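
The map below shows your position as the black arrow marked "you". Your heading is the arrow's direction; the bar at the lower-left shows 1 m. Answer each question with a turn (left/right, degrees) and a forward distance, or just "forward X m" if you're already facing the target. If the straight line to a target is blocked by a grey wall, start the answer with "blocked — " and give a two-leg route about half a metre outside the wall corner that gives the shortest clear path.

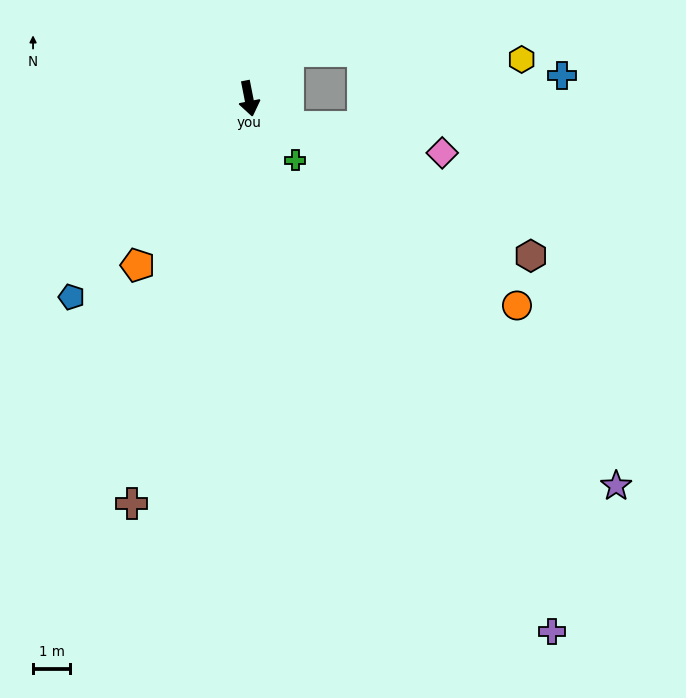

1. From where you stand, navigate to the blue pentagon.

turn right 53°, forward 7.2 m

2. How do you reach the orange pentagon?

turn right 45°, forward 5.4 m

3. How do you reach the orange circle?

turn left 41°, forward 9.1 m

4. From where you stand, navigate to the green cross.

turn left 26°, forward 2.1 m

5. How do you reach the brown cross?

turn right 27°, forward 11.4 m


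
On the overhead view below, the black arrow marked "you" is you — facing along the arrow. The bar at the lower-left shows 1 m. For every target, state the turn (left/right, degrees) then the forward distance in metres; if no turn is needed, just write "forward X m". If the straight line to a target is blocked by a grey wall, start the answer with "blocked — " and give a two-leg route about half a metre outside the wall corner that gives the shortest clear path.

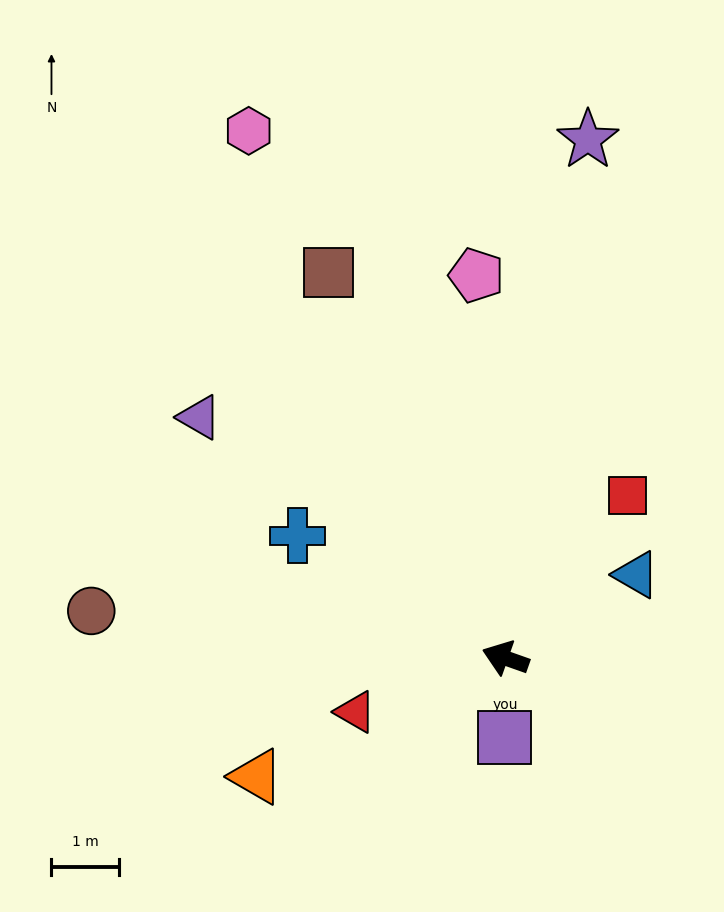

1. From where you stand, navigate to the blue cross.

turn right 11°, forward 3.6 m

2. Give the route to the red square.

turn right 107°, forward 3.0 m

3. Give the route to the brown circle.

turn left 13°, forward 6.2 m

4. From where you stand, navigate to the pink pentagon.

turn right 66°, forward 5.7 m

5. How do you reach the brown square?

turn right 46°, forward 6.3 m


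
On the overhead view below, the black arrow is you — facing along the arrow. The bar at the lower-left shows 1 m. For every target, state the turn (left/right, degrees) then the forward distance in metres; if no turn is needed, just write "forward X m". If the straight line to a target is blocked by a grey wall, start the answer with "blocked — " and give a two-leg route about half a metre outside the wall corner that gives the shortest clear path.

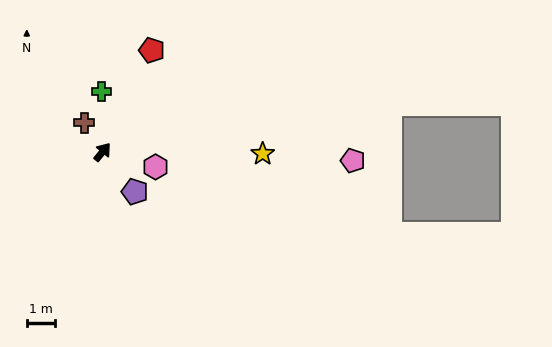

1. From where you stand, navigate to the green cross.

turn left 40°, forward 2.1 m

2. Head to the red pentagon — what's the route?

turn left 13°, forward 4.0 m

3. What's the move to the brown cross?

turn left 71°, forward 1.2 m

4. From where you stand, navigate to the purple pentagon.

turn right 102°, forward 1.8 m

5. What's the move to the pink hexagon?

turn right 67°, forward 2.0 m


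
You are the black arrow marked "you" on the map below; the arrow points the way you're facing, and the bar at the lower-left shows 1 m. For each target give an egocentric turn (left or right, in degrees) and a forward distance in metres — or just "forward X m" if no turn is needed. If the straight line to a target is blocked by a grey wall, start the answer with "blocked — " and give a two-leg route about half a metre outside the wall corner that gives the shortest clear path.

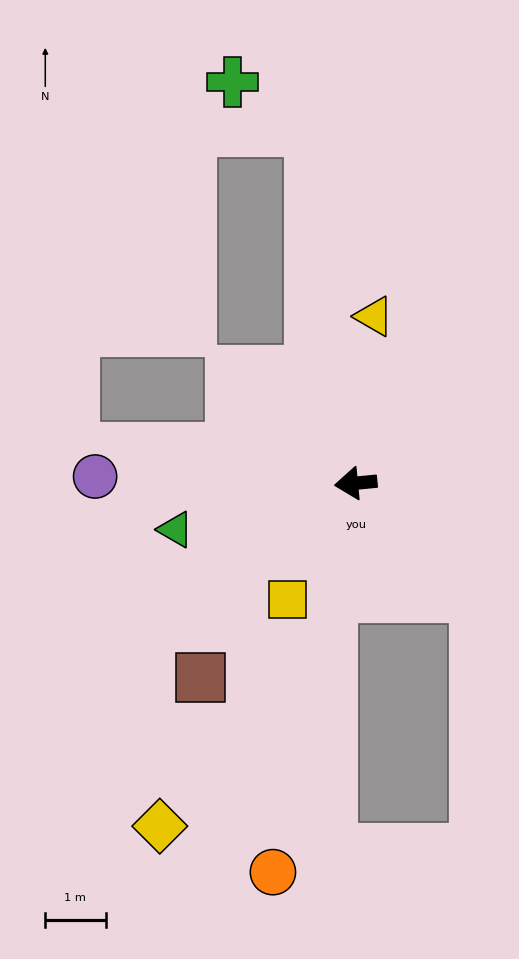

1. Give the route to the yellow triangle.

turn right 102°, forward 2.8 m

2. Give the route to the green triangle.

turn left 9°, forward 3.1 m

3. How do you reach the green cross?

blocked — turn right 88°, forward 5.9 m, then turn left 50°, forward 1.5 m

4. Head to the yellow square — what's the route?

turn left 54°, forward 2.2 m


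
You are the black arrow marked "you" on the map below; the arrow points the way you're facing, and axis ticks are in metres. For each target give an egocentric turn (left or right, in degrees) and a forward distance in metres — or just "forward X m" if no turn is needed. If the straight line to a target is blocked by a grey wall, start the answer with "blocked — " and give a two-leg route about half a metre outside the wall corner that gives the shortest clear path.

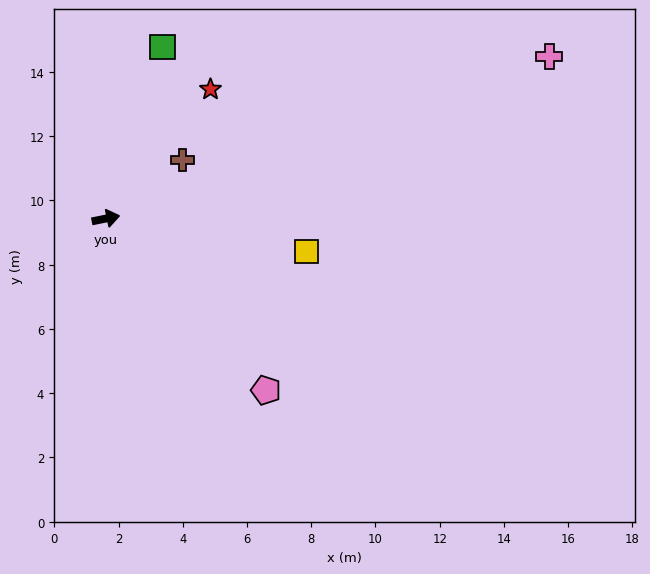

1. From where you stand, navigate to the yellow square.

turn right 21°, forward 6.3 m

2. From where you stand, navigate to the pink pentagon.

turn right 58°, forward 7.3 m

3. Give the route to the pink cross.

turn left 9°, forward 14.7 m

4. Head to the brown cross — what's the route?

turn left 26°, forward 3.0 m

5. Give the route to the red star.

turn left 40°, forward 5.2 m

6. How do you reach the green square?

turn left 60°, forward 5.6 m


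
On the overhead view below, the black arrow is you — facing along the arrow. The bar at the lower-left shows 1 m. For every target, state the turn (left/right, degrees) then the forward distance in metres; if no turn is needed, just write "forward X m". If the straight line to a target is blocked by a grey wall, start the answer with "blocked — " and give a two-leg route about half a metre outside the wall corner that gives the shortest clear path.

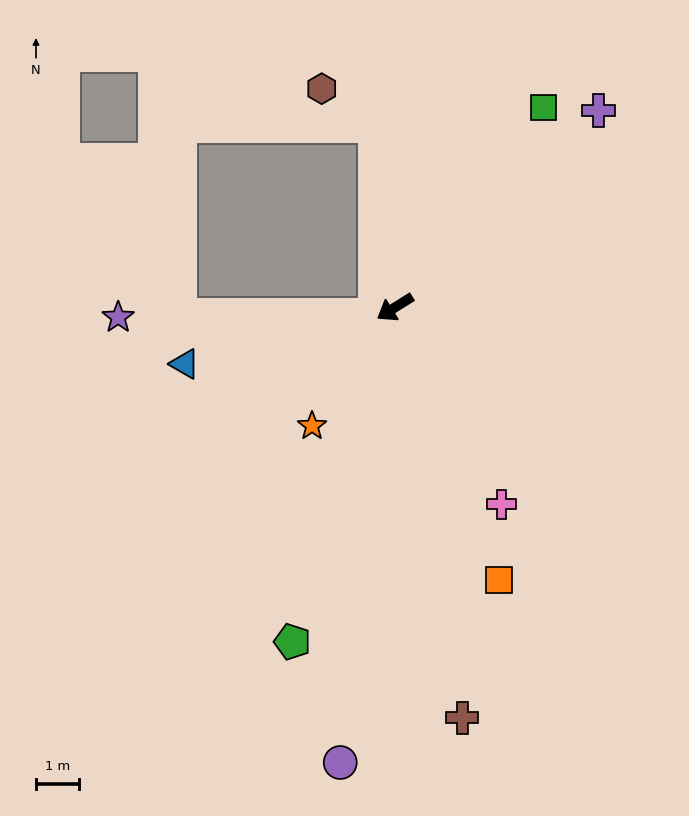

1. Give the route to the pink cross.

turn left 86°, forward 5.2 m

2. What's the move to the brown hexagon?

blocked — turn right 116°, forward 4.3 m, then turn left 50°, forward 1.5 m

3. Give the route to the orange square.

turn left 79°, forward 6.8 m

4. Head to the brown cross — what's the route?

turn left 67°, forward 9.7 m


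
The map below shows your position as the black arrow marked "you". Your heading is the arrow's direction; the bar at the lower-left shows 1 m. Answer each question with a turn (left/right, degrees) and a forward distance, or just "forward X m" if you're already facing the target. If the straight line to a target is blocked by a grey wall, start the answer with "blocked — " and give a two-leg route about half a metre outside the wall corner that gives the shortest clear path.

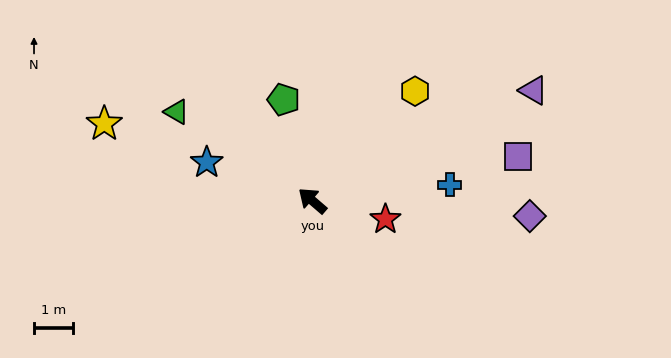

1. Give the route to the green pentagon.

turn right 33°, forward 2.7 m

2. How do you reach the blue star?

turn left 21°, forward 2.9 m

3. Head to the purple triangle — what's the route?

turn right 113°, forward 6.3 m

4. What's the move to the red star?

turn right 154°, forward 1.9 m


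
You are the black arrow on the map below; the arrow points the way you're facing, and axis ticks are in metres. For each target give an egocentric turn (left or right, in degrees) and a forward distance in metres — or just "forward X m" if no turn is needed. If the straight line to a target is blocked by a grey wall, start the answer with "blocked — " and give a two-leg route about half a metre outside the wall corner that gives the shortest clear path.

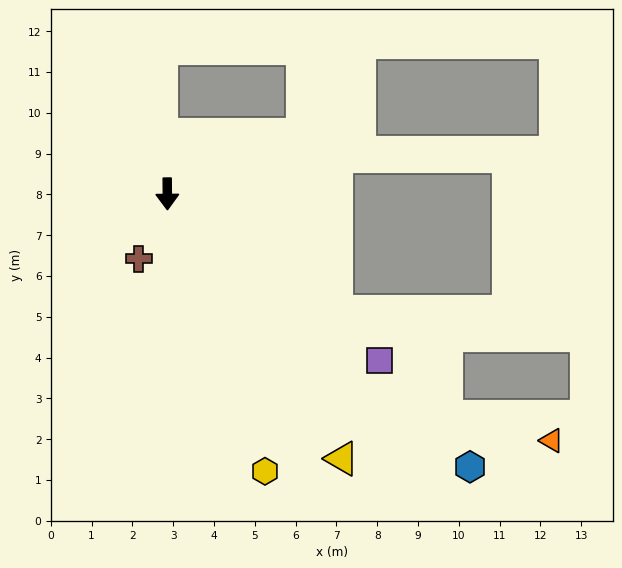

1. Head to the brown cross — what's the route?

turn right 24°, forward 1.7 m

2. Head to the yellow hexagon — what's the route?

turn left 19°, forward 7.2 m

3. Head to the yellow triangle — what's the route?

turn left 33°, forward 7.8 m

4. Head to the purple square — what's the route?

turn left 51°, forward 6.6 m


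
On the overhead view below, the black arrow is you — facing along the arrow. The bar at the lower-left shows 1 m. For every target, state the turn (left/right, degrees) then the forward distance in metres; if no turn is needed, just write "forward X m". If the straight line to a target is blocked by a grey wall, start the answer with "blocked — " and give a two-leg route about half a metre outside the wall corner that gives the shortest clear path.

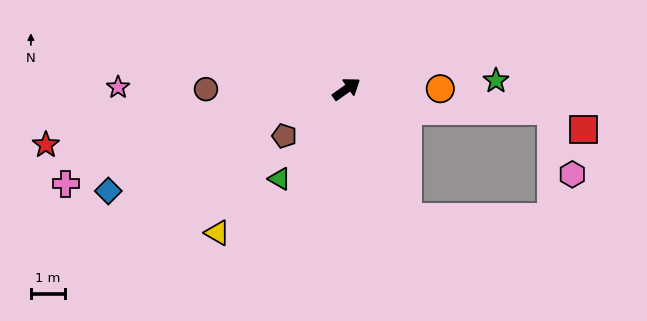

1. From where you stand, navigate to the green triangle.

turn right 162°, forward 3.3 m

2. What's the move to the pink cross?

turn left 163°, forward 8.7 m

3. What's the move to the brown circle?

turn left 145°, forward 4.1 m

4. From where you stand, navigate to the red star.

turn left 155°, forward 9.0 m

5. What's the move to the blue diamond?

turn left 168°, forward 7.6 m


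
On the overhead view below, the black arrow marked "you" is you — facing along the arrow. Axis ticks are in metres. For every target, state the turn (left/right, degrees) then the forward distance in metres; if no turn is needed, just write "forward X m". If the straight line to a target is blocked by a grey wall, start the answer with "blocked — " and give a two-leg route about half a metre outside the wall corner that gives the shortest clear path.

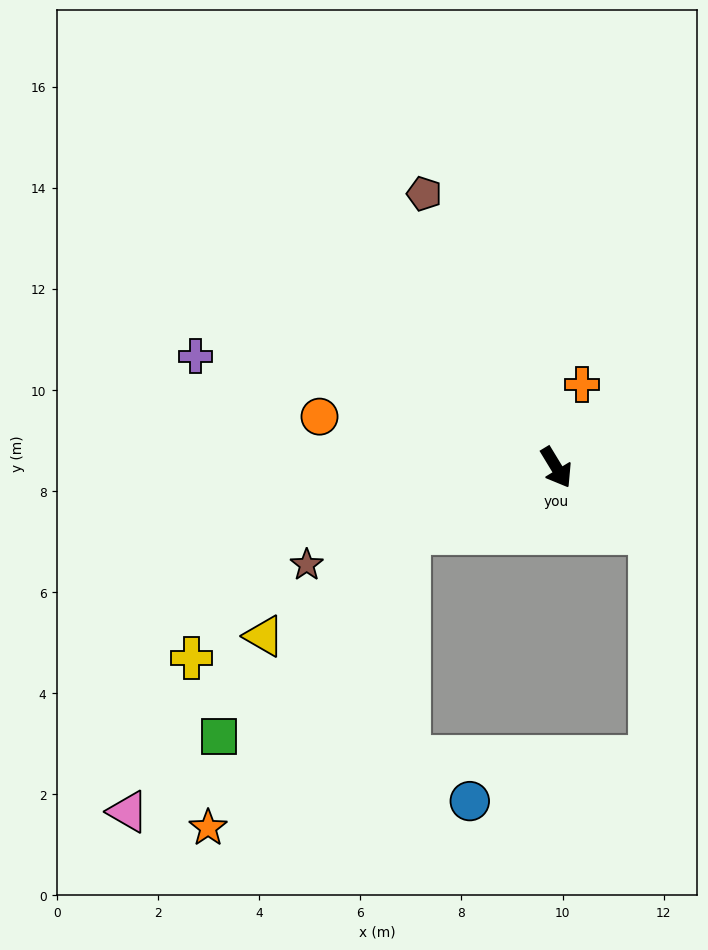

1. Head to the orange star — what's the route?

blocked — turn right 97°, forward 3.2 m, then turn left 31°, forward 7.1 m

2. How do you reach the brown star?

turn right 100°, forward 5.3 m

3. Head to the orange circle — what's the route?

turn right 133°, forward 4.8 m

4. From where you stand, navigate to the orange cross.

turn left 132°, forward 1.7 m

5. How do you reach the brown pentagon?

turn left 175°, forward 6.0 m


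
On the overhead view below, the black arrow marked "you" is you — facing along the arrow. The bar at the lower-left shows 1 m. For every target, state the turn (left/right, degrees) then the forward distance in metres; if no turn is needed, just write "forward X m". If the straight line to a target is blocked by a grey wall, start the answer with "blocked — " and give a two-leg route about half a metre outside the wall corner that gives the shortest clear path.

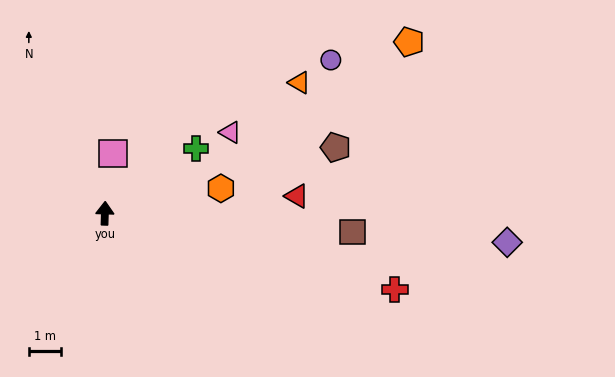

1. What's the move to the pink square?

turn right 6°, forward 1.8 m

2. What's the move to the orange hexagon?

turn right 76°, forward 3.6 m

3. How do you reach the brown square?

turn right 93°, forward 7.6 m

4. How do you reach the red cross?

turn right 103°, forward 9.2 m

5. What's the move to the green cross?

turn right 53°, forward 3.4 m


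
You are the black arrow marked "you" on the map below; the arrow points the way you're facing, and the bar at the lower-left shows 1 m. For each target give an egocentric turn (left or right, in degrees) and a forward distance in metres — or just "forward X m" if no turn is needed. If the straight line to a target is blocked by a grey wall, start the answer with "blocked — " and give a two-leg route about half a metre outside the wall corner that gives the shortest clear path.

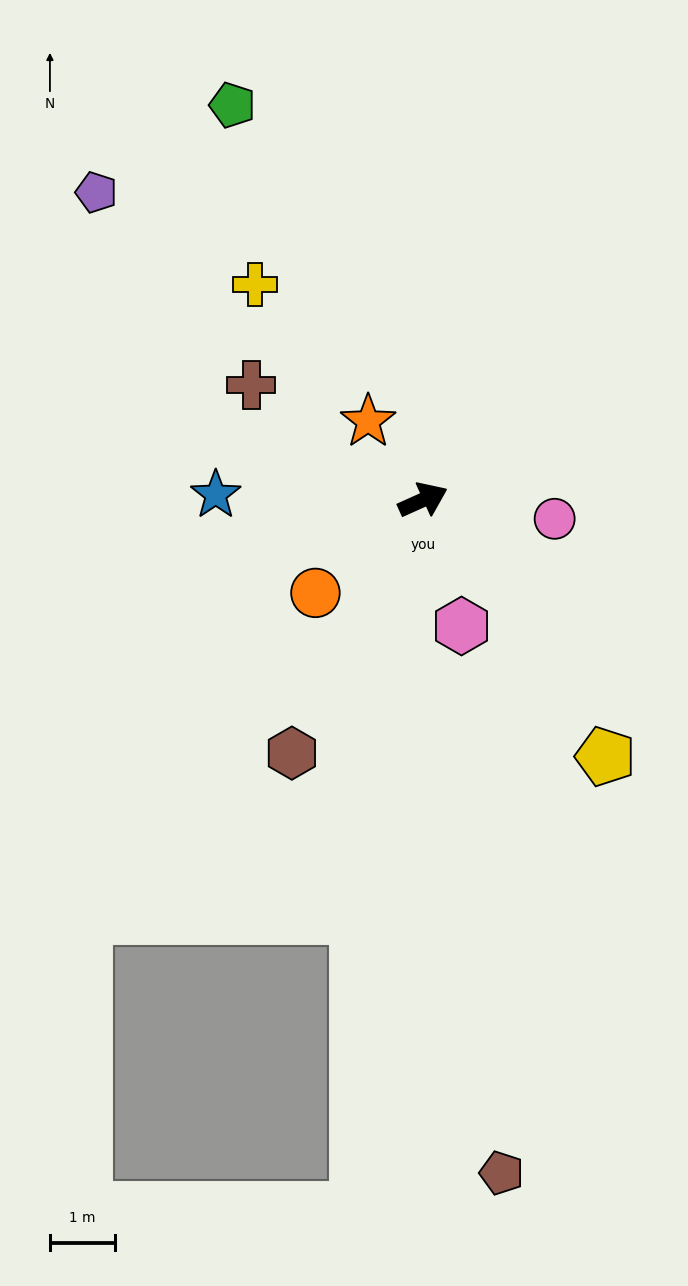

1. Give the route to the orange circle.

turn right 163°, forward 2.2 m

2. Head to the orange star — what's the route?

turn left 101°, forward 1.5 m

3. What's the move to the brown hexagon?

turn right 142°, forward 4.4 m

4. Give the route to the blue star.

turn left 154°, forward 3.2 m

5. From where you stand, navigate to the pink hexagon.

turn right 97°, forward 2.0 m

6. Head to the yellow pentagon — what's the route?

turn right 79°, forward 4.8 m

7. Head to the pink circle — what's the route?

turn right 32°, forward 2.0 m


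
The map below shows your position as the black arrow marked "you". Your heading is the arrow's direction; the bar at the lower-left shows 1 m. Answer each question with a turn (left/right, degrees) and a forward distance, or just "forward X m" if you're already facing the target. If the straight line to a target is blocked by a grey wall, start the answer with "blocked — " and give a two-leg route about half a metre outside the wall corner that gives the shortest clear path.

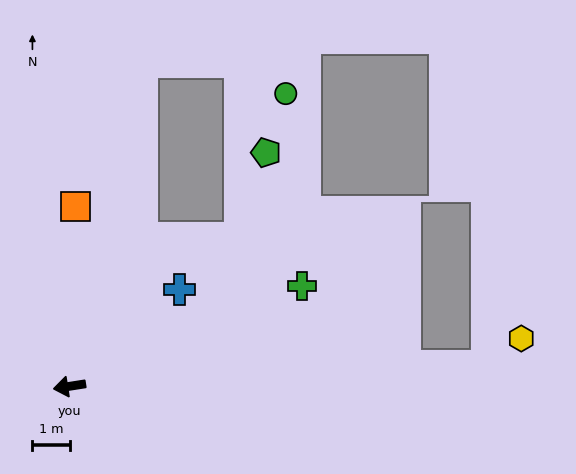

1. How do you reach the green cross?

turn right 166°, forward 6.8 m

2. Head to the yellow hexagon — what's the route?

blocked — turn left 174°, forward 11.3 m, then turn left 35°, forward 1.2 m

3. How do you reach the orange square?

turn right 101°, forward 4.9 m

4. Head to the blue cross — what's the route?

turn right 147°, forward 3.9 m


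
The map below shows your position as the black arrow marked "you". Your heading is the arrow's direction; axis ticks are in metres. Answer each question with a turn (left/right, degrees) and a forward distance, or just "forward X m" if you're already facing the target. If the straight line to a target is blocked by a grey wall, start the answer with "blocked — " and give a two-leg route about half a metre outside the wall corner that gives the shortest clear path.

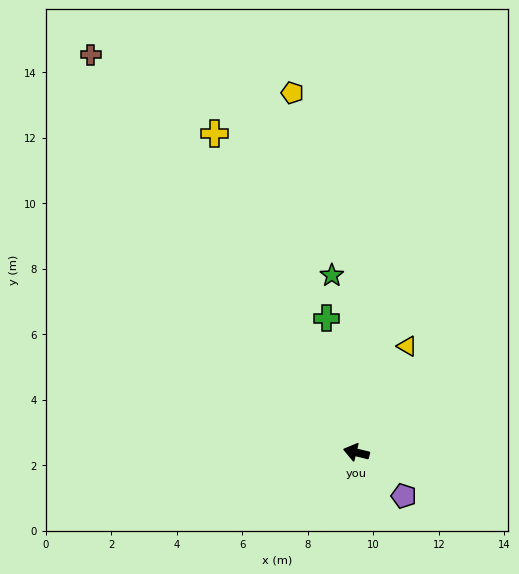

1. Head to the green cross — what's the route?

turn right 64°, forward 4.2 m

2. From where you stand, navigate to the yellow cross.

turn right 52°, forward 10.7 m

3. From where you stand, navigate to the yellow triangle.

turn right 102°, forward 3.6 m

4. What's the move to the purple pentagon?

turn left 151°, forward 2.0 m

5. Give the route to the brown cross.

turn right 42°, forward 14.6 m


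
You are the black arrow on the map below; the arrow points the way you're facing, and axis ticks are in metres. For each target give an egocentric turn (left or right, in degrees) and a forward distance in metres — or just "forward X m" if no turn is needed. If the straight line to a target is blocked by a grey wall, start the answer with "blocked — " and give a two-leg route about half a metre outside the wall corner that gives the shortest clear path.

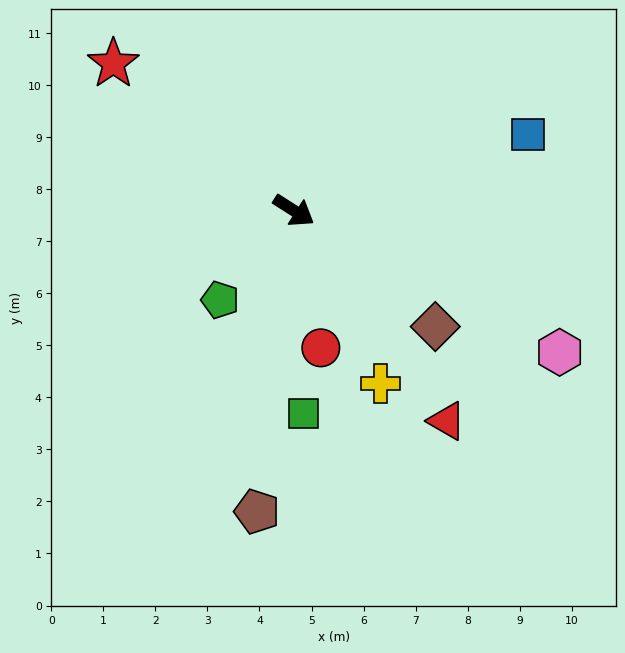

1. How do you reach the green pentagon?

turn right 97°, forward 2.2 m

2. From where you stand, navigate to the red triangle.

turn right 21°, forward 5.0 m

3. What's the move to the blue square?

turn left 51°, forward 4.7 m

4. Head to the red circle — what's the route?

turn right 46°, forward 2.7 m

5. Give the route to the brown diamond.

turn right 7°, forward 3.5 m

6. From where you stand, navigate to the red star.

turn left 173°, forward 4.5 m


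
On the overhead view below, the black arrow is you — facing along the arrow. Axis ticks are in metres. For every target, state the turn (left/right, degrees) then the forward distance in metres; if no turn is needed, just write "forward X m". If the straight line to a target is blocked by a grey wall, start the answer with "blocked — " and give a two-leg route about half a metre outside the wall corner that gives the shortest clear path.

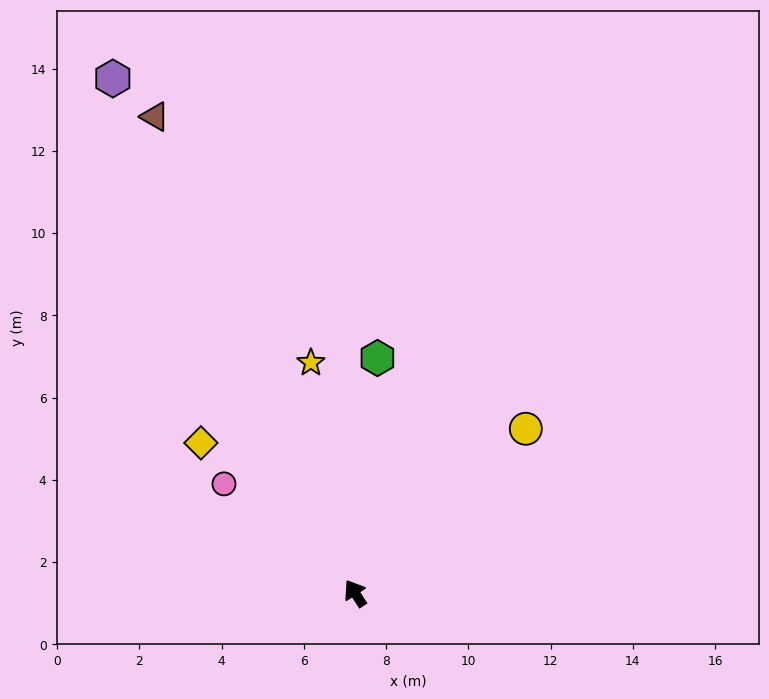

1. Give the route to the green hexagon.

turn right 38°, forward 5.7 m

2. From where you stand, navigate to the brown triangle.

turn right 10°, forward 12.6 m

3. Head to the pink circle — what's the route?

turn left 17°, forward 4.2 m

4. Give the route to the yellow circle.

turn right 79°, forward 5.8 m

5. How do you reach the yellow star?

turn right 22°, forward 5.7 m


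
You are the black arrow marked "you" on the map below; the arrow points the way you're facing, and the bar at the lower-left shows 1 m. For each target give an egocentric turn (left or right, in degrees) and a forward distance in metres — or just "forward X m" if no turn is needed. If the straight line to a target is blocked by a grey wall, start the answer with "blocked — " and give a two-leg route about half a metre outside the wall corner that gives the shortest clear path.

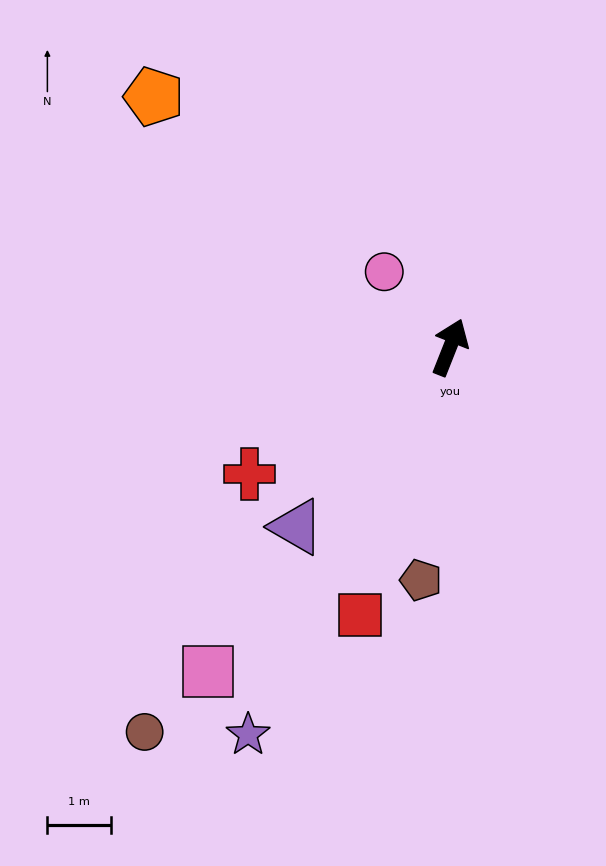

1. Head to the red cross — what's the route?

turn left 144°, forward 3.7 m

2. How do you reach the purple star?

turn left 174°, forward 6.9 m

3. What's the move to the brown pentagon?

turn right 165°, forward 3.7 m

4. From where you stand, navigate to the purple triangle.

turn left 161°, forward 3.7 m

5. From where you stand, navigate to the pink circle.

turn left 63°, forward 1.6 m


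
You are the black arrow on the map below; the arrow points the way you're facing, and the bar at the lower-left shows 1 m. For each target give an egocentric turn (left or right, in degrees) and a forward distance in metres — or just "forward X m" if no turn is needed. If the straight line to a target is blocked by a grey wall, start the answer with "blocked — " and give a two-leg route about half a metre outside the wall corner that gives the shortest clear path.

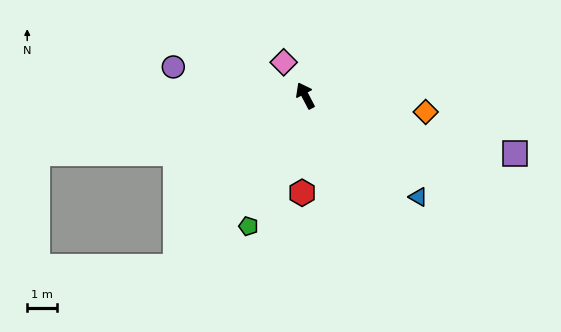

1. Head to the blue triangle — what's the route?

turn right 160°, forward 5.0 m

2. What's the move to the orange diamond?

turn right 125°, forward 4.0 m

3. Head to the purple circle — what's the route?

turn left 50°, forward 4.5 m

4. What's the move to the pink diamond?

turn left 5°, forward 1.3 m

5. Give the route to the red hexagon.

turn left 150°, forward 3.2 m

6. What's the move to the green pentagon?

turn left 129°, forward 4.7 m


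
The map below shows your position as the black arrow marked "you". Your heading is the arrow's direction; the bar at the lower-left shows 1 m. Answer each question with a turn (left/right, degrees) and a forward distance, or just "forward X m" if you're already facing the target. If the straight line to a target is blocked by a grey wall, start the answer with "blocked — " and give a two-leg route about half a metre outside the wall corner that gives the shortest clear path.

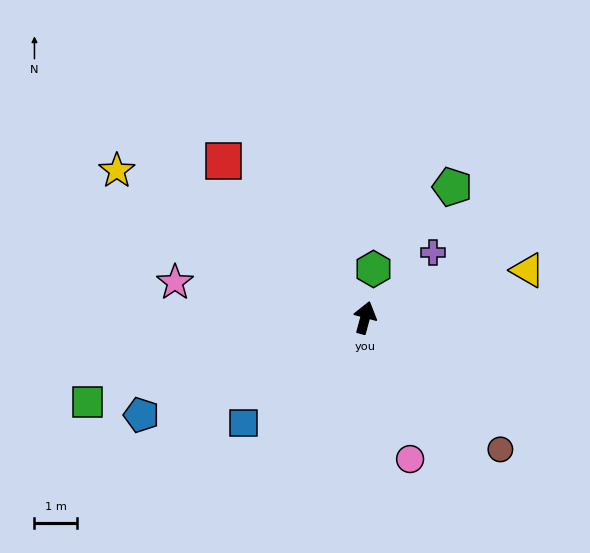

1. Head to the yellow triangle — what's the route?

turn right 59°, forward 4.0 m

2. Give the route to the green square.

turn left 122°, forward 6.9 m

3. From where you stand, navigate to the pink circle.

turn right 147°, forward 3.5 m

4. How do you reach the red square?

turn left 57°, forward 5.0 m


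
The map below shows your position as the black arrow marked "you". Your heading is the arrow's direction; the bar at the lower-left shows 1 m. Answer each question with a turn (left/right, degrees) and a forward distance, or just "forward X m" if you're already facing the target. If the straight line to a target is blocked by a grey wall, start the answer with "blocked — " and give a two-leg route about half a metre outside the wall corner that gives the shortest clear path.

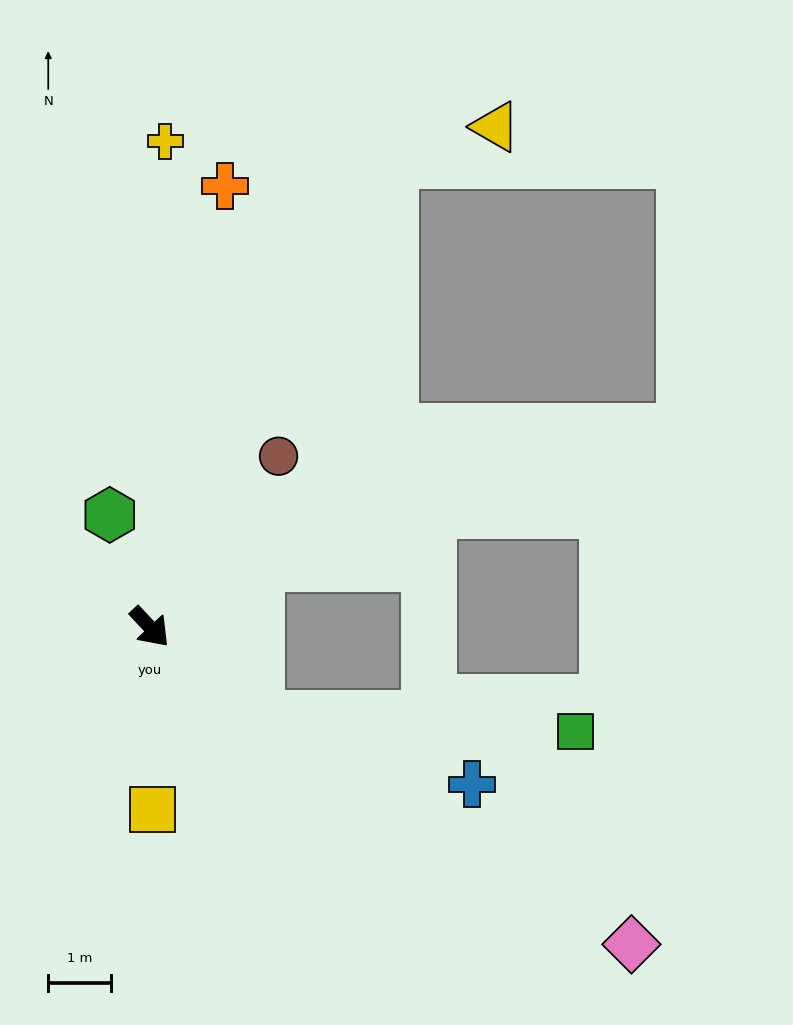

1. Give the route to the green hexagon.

turn left 157°, forward 1.9 m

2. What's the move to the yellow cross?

turn left 135°, forward 7.7 m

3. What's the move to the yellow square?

turn right 42°, forward 2.9 m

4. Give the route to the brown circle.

turn left 100°, forward 3.4 m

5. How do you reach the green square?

blocked — turn left 7°, forward 2.2 m, then turn left 37°, forward 5.1 m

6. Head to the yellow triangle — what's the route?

blocked — turn left 110°, forward 8.3 m, then turn right 44°, forward 1.7 m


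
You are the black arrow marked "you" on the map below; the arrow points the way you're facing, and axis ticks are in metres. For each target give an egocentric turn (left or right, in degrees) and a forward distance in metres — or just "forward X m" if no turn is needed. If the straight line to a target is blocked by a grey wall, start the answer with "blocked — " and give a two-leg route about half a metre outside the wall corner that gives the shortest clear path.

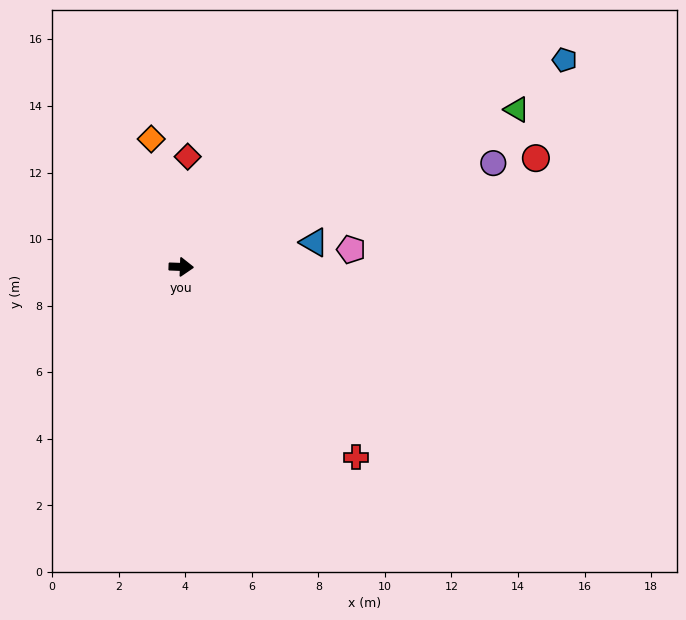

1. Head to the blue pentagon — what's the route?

turn left 30°, forward 13.1 m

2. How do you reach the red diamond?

turn left 89°, forward 3.3 m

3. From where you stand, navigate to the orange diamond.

turn left 105°, forward 3.9 m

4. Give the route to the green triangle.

turn left 27°, forward 11.1 m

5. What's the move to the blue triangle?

turn left 13°, forward 4.1 m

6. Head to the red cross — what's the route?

turn right 45°, forward 7.8 m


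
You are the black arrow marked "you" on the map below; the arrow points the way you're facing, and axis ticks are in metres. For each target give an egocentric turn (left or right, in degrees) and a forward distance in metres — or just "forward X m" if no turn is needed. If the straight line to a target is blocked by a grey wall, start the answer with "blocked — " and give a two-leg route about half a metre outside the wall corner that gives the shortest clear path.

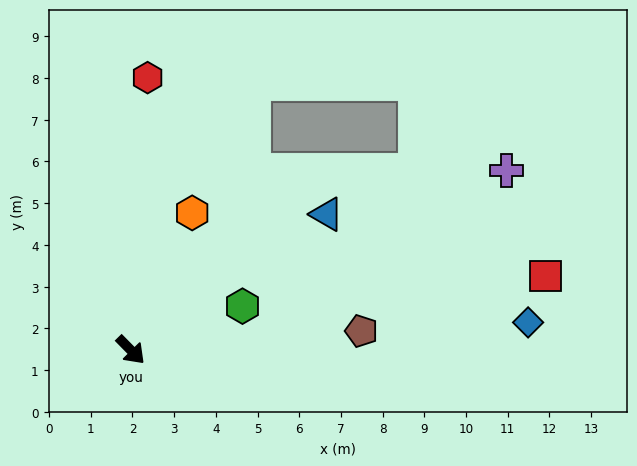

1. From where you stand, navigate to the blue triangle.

turn left 80°, forward 5.7 m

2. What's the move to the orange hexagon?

turn left 111°, forward 3.6 m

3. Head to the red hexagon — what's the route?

turn left 132°, forward 6.5 m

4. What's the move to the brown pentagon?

turn left 50°, forward 5.6 m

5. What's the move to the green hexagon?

turn left 67°, forward 2.9 m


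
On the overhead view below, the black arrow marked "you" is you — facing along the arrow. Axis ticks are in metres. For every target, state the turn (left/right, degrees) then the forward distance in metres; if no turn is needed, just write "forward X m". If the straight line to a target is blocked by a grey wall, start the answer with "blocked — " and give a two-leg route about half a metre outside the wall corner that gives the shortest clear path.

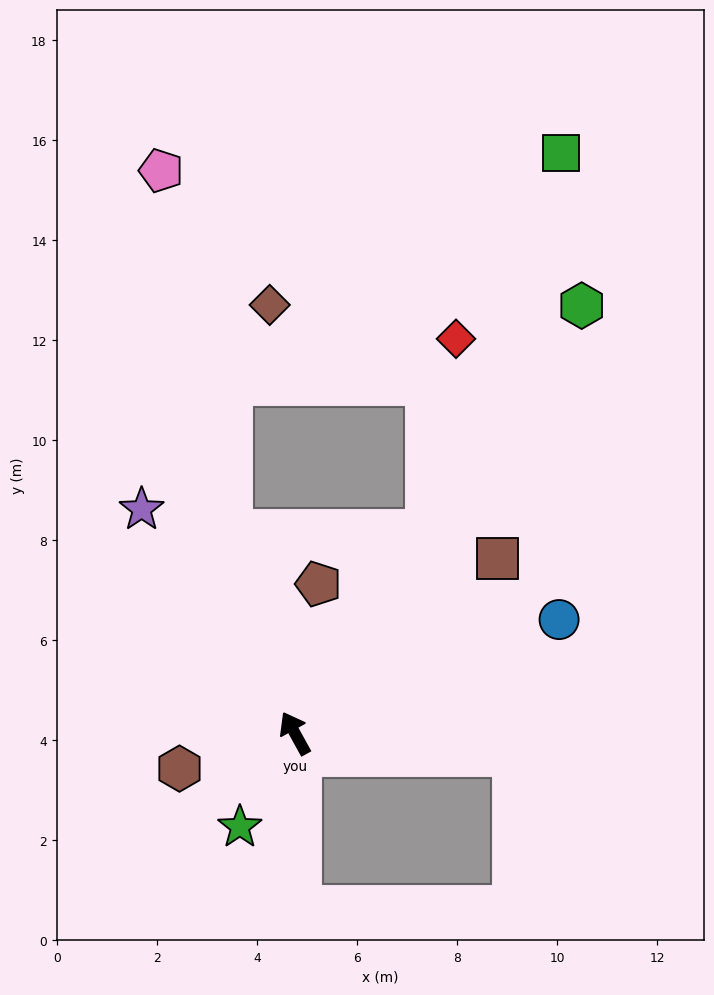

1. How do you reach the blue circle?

turn right 96°, forward 5.8 m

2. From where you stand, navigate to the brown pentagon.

turn right 38°, forward 3.0 m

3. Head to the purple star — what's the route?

turn left 6°, forward 5.4 m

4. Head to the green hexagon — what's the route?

turn right 63°, forward 10.3 m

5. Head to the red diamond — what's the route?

blocked — turn right 62°, forward 4.8 m, then turn left 24°, forward 3.9 m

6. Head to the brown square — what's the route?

turn right 78°, forward 5.3 m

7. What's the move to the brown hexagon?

turn left 78°, forward 2.4 m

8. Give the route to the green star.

turn left 121°, forward 2.2 m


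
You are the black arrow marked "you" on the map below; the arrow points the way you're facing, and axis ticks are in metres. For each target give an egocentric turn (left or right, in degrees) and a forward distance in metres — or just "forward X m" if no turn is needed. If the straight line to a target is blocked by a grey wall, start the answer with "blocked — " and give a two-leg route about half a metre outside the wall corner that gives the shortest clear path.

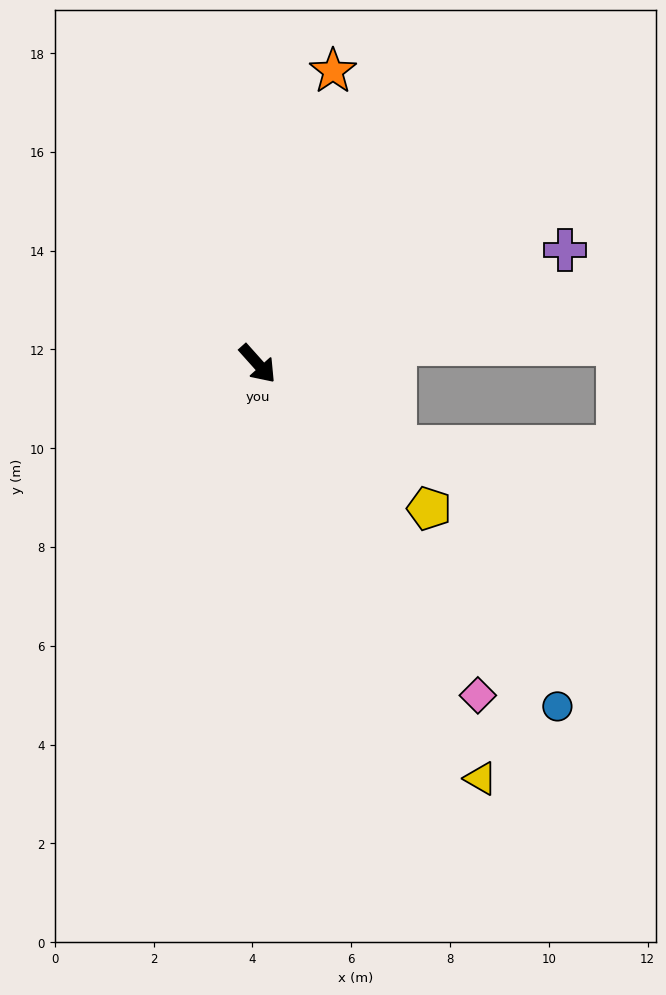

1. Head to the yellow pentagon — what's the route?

turn left 8°, forward 4.5 m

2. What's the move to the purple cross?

turn left 68°, forward 6.6 m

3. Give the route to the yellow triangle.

turn right 14°, forward 9.5 m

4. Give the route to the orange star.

turn left 124°, forward 6.1 m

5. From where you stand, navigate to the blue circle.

forward 9.2 m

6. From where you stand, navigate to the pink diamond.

turn right 8°, forward 8.1 m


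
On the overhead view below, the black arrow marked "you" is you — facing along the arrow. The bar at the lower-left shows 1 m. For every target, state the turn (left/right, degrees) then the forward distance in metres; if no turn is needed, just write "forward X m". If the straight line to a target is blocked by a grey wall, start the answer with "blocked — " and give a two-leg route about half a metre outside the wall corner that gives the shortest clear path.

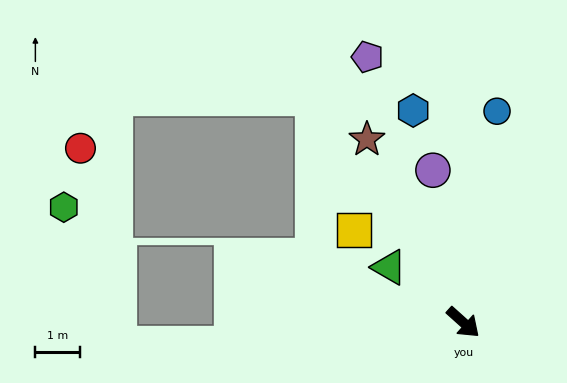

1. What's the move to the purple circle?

turn left 143°, forward 3.5 m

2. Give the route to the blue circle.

turn left 123°, forward 4.8 m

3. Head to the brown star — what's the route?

turn left 160°, forward 4.7 m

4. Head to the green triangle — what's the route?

turn right 175°, forward 2.1 m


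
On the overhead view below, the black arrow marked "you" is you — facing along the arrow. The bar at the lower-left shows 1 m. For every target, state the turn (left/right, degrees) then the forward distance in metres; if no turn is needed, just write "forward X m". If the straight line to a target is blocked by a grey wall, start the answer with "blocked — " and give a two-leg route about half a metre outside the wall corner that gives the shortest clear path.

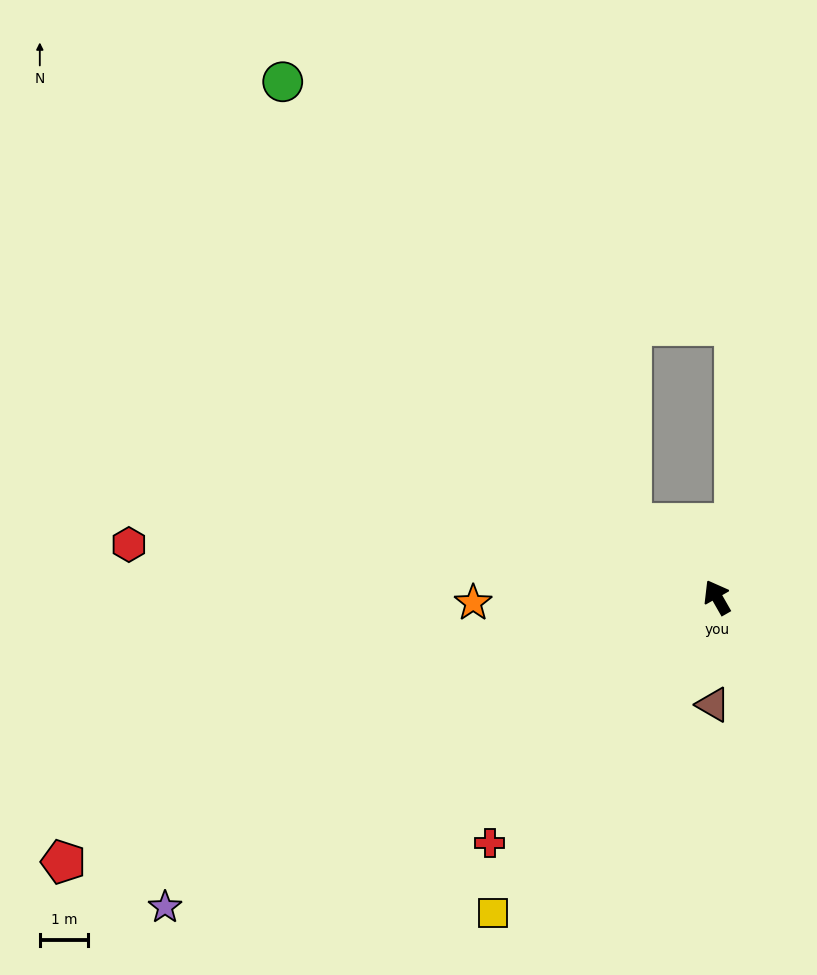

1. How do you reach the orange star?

turn left 62°, forward 5.1 m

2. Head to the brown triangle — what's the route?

turn left 148°, forward 2.2 m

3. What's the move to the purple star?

turn left 90°, forward 13.2 m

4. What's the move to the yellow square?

turn left 115°, forward 8.1 m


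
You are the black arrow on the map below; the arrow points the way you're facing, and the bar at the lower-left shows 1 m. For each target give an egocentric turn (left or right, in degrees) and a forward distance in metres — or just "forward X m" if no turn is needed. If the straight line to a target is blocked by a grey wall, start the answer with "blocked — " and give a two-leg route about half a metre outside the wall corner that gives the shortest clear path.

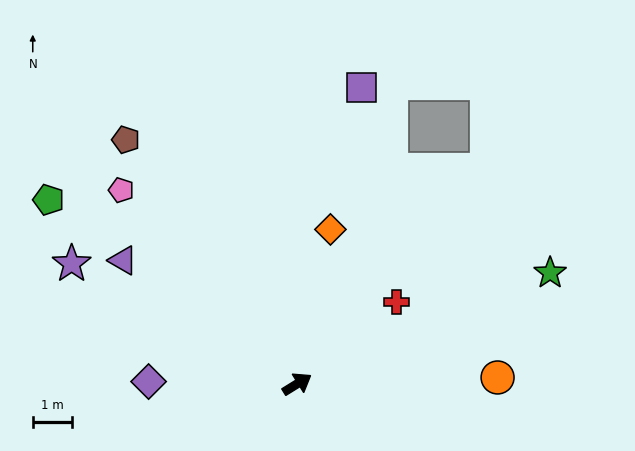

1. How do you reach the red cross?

turn left 8°, forward 3.3 m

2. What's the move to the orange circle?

turn right 30°, forward 5.1 m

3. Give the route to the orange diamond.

turn left 46°, forward 4.1 m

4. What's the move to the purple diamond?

turn left 147°, forward 3.8 m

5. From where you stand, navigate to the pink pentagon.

turn left 100°, forward 6.7 m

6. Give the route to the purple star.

turn left 120°, forward 6.6 m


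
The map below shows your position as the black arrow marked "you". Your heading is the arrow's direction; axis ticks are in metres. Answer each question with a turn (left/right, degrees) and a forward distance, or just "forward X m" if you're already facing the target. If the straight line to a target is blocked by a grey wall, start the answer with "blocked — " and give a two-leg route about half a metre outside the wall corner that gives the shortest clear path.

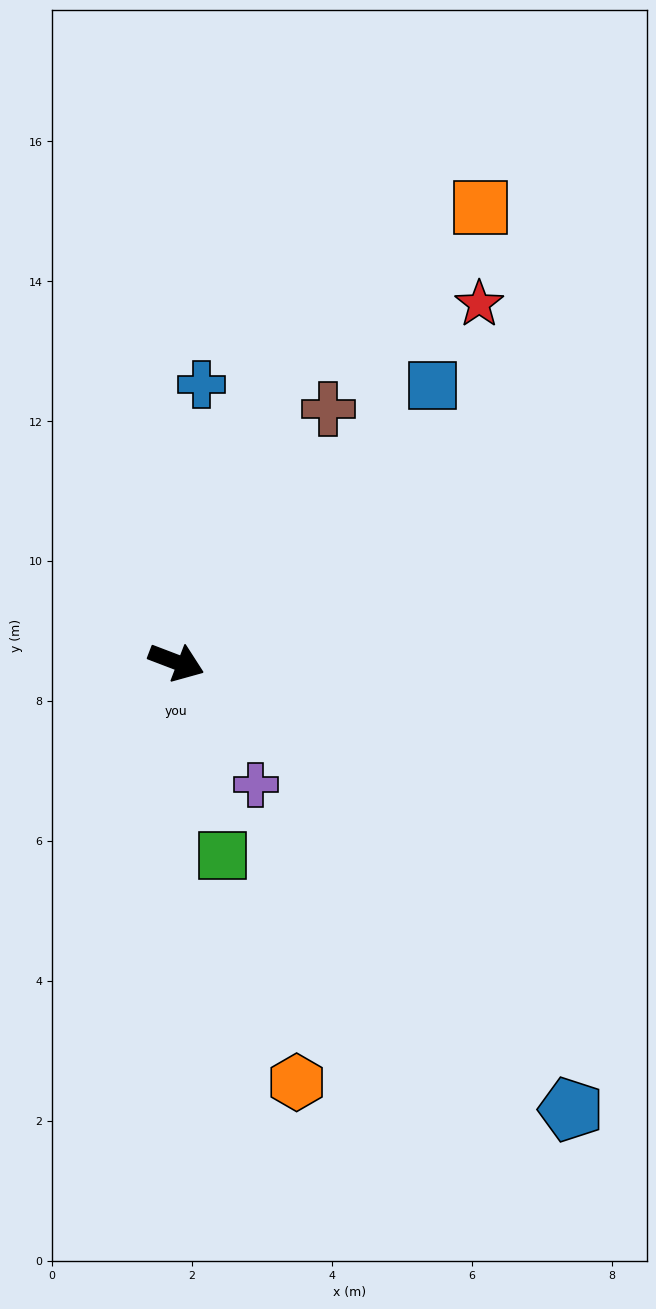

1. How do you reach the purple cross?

turn right 36°, forward 2.1 m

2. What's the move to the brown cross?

turn left 80°, forward 4.2 m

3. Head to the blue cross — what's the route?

turn left 106°, forward 4.0 m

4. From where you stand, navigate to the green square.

turn right 56°, forward 2.8 m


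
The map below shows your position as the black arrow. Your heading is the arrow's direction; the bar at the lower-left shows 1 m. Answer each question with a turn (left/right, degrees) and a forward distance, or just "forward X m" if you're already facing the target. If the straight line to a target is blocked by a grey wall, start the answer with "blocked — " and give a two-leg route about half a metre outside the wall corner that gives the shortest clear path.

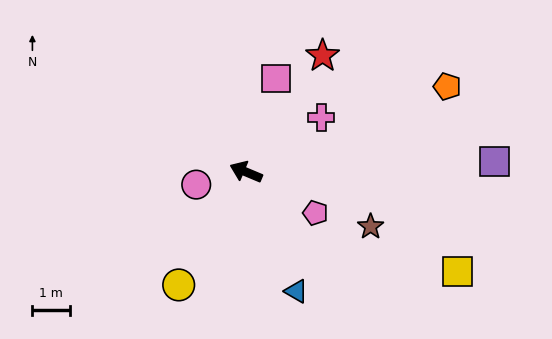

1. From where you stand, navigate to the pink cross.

turn right 121°, forward 2.5 m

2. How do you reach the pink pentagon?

turn left 172°, forward 2.1 m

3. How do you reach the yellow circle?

turn left 82°, forward 3.5 m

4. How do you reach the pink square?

turn right 85°, forward 2.6 m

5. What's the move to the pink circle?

turn left 37°, forward 1.4 m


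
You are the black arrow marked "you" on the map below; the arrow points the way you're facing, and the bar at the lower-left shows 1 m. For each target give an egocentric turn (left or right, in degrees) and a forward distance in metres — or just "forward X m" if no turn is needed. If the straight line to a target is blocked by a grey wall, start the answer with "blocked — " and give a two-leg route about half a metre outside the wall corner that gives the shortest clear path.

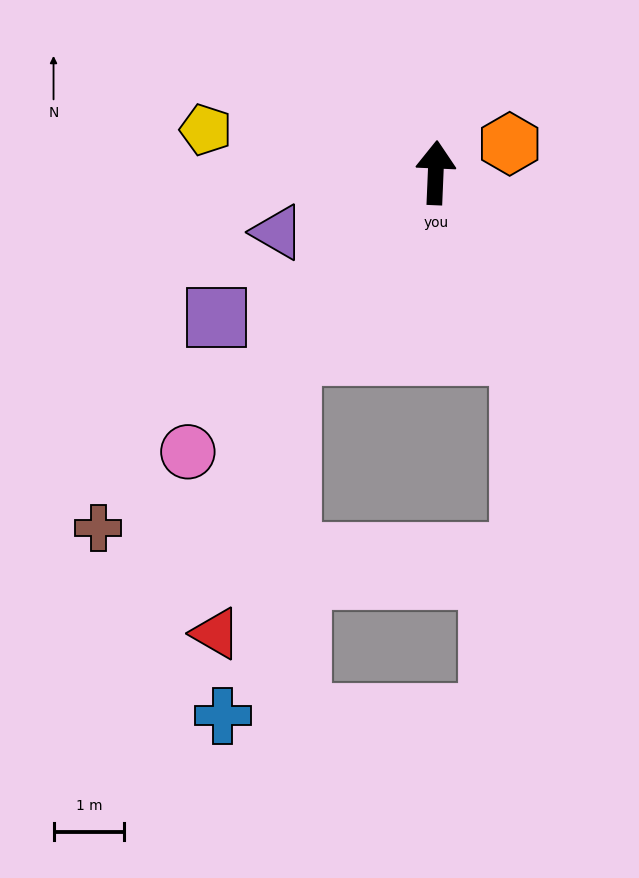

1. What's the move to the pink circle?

turn left 141°, forward 5.3 m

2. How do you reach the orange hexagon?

turn right 66°, forward 1.1 m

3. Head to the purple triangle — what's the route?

turn left 113°, forward 2.4 m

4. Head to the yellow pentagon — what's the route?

turn left 82°, forward 3.3 m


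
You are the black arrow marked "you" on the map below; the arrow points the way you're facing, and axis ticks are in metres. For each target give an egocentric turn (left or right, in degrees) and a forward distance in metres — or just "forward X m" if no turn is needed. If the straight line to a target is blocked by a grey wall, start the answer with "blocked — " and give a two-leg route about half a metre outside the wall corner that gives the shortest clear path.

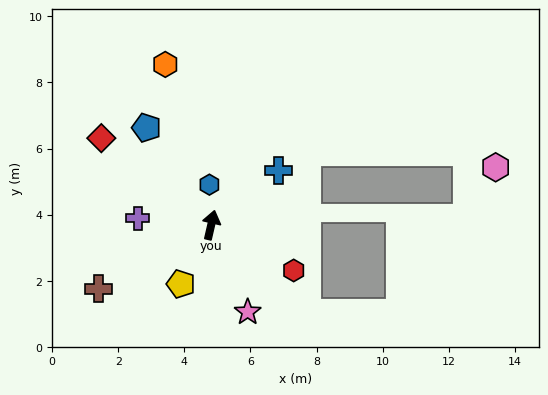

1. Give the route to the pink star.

turn right 144°, forward 2.9 m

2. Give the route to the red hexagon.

turn right 106°, forward 2.8 m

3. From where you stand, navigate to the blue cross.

turn right 38°, forward 2.6 m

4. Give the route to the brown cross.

turn left 133°, forward 3.9 m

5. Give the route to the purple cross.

turn left 98°, forward 2.2 m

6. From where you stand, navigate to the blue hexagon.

turn left 16°, forward 1.2 m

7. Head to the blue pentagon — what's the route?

turn left 47°, forward 3.5 m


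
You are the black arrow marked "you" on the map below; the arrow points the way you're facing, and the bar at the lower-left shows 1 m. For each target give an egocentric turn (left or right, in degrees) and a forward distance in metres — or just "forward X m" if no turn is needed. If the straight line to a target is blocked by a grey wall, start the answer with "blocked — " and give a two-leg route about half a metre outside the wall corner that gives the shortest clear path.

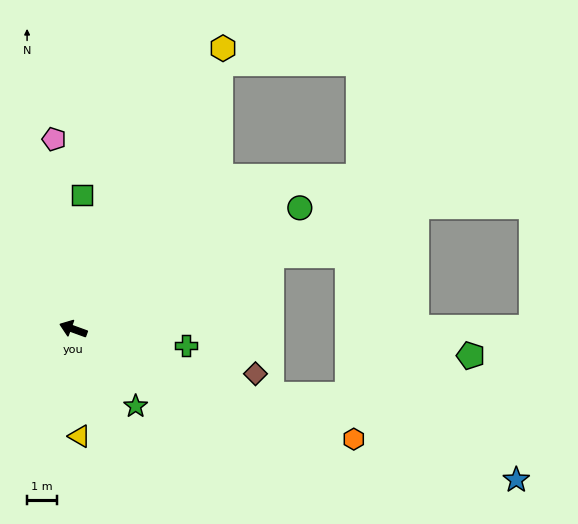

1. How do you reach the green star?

turn left 149°, forward 3.3 m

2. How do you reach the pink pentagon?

turn right 64°, forward 6.3 m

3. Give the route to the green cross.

turn right 168°, forward 3.8 m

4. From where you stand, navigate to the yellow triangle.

turn left 113°, forward 3.6 m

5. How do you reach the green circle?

turn right 132°, forward 8.5 m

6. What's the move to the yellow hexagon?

turn right 98°, forward 10.5 m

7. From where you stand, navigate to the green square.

turn right 74°, forward 4.5 m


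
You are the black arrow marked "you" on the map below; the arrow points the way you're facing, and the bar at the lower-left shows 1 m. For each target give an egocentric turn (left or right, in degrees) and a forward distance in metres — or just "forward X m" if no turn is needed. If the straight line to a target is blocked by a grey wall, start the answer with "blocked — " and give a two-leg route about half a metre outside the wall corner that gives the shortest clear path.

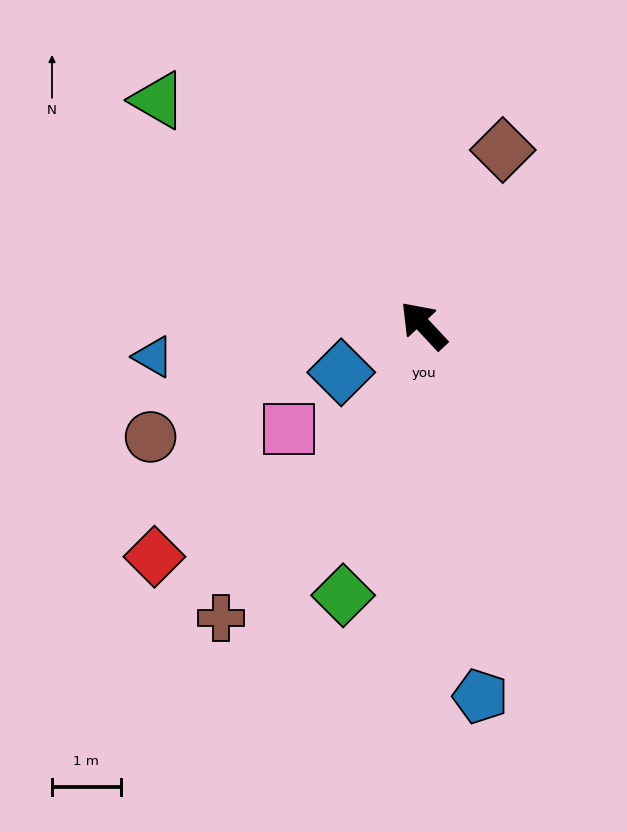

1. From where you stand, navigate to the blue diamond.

turn left 77°, forward 1.4 m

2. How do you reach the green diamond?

turn left 120°, forward 4.1 m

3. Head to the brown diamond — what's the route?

turn right 67°, forward 2.8 m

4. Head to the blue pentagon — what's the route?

turn left 146°, forward 5.5 m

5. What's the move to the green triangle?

turn left 7°, forward 5.1 m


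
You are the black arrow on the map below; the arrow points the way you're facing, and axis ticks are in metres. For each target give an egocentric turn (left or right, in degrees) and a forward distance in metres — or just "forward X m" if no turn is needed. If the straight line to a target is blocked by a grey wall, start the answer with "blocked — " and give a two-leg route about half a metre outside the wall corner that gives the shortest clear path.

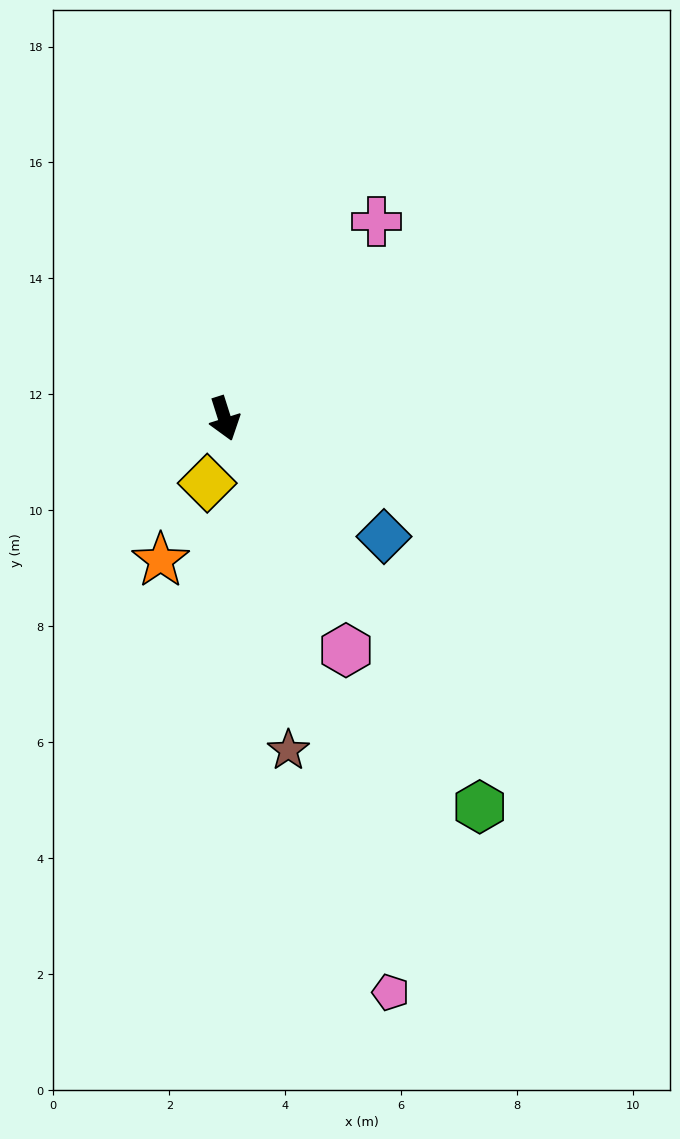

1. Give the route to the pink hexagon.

turn left 10°, forward 4.5 m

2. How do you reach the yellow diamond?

turn right 33°, forward 1.2 m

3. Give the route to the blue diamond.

turn left 36°, forward 3.4 m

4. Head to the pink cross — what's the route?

turn left 125°, forward 4.3 m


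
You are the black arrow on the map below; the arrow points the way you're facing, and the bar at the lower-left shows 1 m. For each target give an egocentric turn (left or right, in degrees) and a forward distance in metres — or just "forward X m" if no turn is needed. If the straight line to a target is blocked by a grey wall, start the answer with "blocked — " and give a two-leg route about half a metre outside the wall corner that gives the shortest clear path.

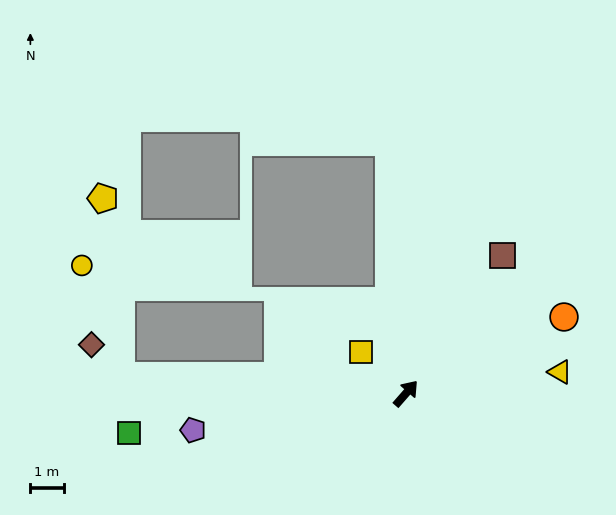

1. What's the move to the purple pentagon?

turn left 141°, forward 6.5 m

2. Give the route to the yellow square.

turn left 89°, forward 1.8 m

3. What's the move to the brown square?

turn left 6°, forward 5.1 m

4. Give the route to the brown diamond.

blocked — turn left 128°, forward 8.6 m, then turn right 43°, forward 1.3 m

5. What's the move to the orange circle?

turn right 23°, forward 5.3 m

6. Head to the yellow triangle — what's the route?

turn right 41°, forward 4.7 m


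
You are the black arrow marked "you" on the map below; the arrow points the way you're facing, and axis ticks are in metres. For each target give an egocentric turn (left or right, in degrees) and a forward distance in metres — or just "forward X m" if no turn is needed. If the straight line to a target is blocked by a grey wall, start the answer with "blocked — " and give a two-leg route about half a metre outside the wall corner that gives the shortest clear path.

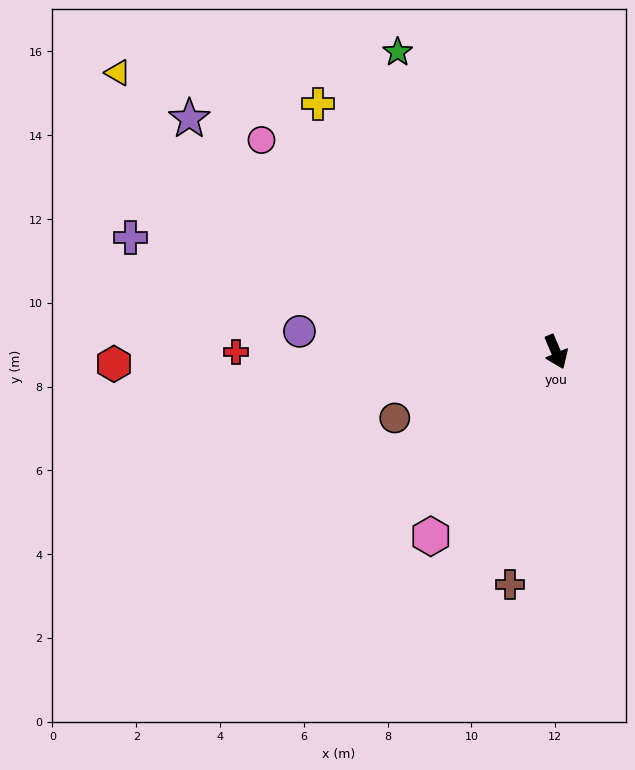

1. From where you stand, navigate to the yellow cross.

turn right 159°, forward 8.2 m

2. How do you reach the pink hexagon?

turn right 57°, forward 5.3 m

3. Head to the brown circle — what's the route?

turn right 91°, forward 4.2 m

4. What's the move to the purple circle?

turn right 118°, forward 6.1 m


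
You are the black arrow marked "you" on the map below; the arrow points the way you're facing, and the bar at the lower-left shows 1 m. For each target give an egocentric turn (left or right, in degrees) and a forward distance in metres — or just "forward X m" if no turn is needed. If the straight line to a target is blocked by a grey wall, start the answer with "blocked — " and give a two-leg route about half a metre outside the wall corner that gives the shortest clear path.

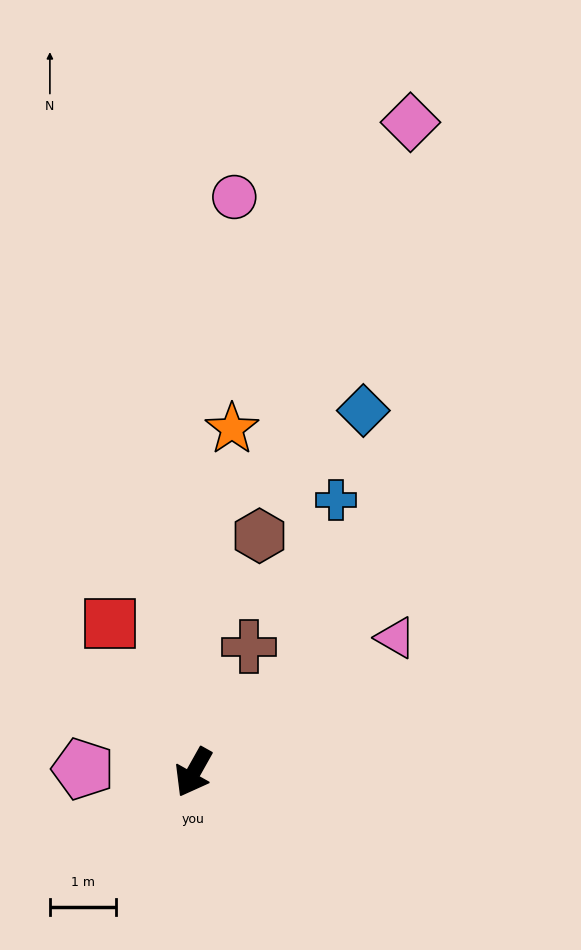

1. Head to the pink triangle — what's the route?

turn left 153°, forward 3.7 m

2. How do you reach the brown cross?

turn right 175°, forward 2.1 m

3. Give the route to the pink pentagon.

turn right 63°, forward 1.7 m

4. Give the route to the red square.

turn right 121°, forward 2.6 m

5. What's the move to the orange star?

turn right 157°, forward 5.2 m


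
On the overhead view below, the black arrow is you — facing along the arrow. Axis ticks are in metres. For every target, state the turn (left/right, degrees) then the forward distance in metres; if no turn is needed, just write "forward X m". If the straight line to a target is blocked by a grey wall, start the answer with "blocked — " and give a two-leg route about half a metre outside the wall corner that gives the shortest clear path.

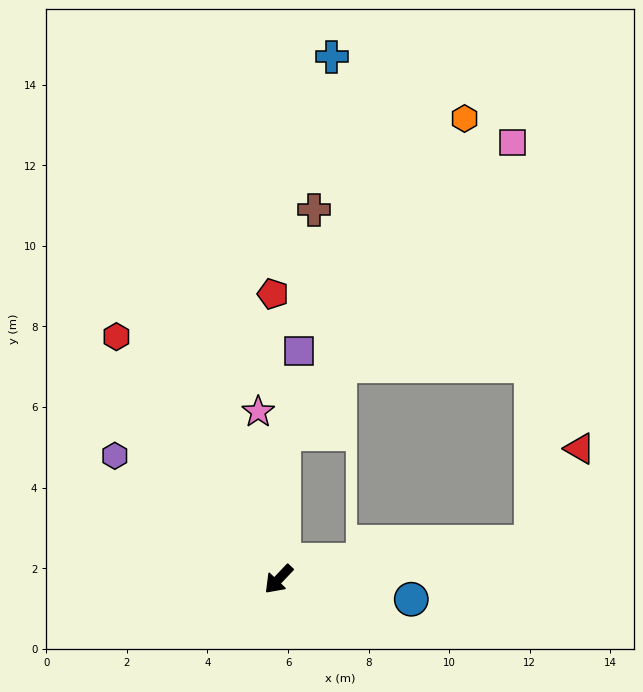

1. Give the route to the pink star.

turn right 129°, forward 4.2 m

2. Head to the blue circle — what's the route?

turn left 125°, forward 3.3 m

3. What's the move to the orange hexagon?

blocked — turn right 138°, forward 3.6 m, then turn right 28°, forward 9.0 m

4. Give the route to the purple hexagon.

turn right 83°, forward 5.1 m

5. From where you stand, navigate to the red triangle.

blocked — turn left 142°, forward 6.3 m, then turn left 54°, forward 2.6 m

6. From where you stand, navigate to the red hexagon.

turn right 103°, forward 7.2 m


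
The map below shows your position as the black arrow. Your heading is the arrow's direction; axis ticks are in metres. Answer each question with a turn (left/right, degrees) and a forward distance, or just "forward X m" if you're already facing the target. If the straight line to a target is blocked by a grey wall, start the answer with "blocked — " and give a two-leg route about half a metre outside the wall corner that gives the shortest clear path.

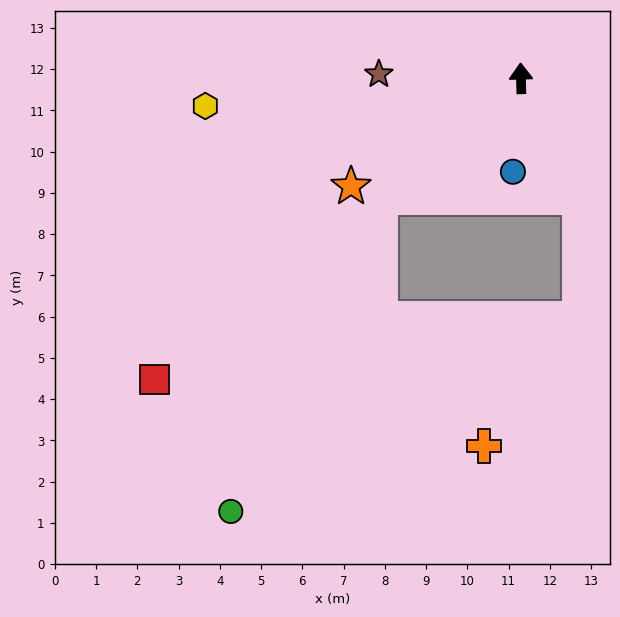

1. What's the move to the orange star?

turn left 121°, forward 4.9 m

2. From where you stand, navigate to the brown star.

turn left 87°, forward 3.4 m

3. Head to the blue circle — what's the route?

turn left 174°, forward 2.3 m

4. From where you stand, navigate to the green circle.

blocked — turn left 129°, forward 4.5 m, then turn left 24°, forward 8.4 m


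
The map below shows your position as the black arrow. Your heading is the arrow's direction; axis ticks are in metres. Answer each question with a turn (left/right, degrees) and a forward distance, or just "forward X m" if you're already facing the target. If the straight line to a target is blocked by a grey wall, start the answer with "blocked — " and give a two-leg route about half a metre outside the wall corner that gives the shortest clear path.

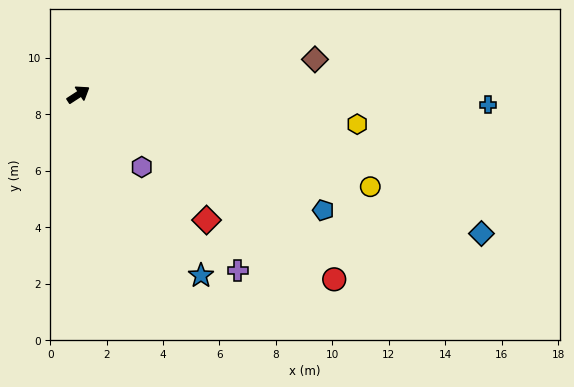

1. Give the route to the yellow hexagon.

turn right 39°, forward 9.9 m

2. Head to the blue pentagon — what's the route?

turn right 58°, forward 9.6 m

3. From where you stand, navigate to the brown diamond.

turn right 25°, forward 8.5 m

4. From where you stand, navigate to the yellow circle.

turn right 51°, forward 10.8 m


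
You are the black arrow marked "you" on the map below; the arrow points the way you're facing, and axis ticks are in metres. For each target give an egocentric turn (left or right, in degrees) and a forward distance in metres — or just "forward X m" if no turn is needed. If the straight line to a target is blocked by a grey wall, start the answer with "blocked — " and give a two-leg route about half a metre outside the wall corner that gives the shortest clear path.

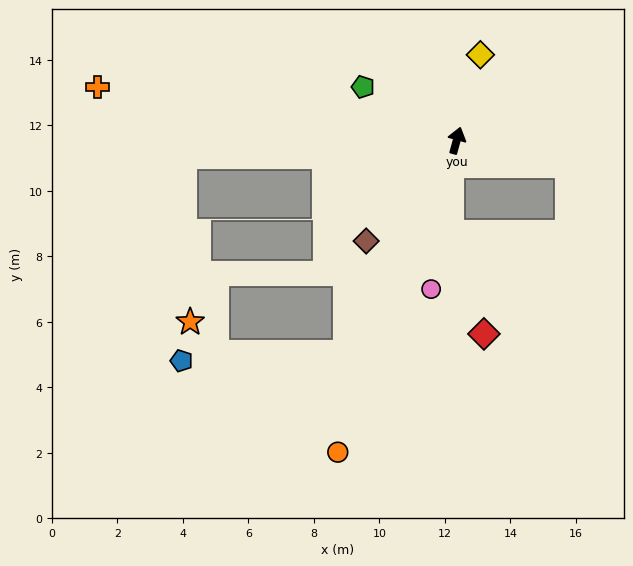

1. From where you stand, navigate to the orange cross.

turn left 97°, forward 11.1 m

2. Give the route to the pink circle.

turn right 174°, forward 4.6 m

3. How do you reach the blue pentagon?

blocked — turn left 168°, forward 7.3 m, then turn right 60°, forward 5.0 m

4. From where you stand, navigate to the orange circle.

turn left 175°, forward 10.2 m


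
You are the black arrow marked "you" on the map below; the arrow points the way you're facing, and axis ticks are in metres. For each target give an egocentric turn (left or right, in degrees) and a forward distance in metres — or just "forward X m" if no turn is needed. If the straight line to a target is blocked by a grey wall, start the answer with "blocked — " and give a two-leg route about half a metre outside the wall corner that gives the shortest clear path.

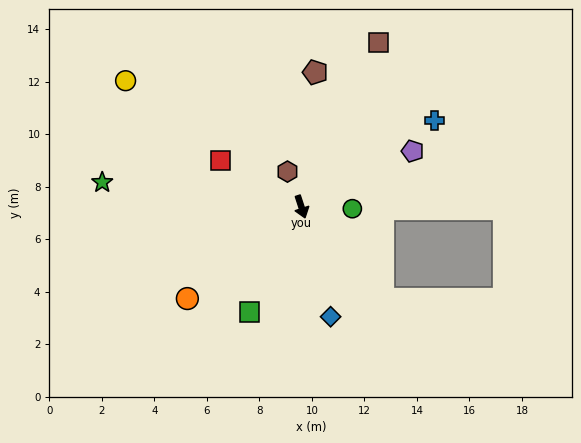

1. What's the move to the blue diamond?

turn right 3°, forward 4.3 m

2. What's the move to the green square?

turn right 44°, forward 4.5 m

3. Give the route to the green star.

turn right 115°, forward 7.6 m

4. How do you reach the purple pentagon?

turn left 98°, forward 4.7 m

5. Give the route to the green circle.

turn left 70°, forward 1.9 m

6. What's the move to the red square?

turn right 138°, forward 3.6 m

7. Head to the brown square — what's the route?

turn left 137°, forward 6.9 m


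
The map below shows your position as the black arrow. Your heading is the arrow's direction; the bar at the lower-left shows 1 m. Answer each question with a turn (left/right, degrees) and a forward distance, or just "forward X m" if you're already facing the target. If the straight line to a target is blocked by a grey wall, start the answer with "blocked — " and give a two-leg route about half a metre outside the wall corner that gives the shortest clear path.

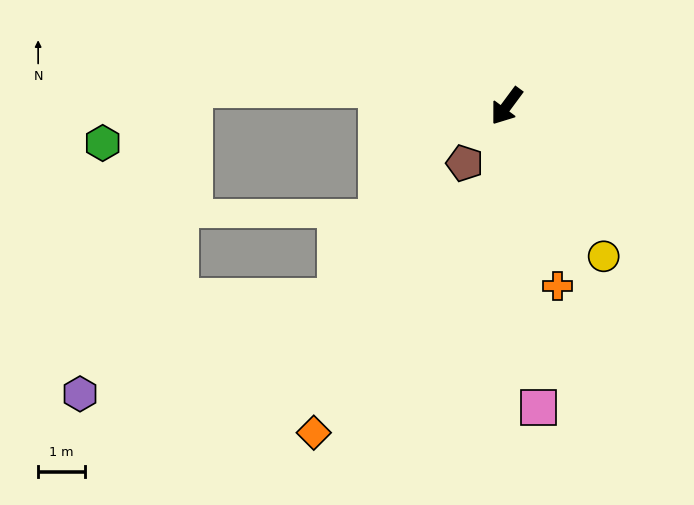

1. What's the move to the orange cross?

turn left 52°, forward 4.0 m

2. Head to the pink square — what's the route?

turn left 43°, forward 6.5 m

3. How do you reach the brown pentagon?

forward 1.5 m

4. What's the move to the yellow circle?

turn left 69°, forward 3.8 m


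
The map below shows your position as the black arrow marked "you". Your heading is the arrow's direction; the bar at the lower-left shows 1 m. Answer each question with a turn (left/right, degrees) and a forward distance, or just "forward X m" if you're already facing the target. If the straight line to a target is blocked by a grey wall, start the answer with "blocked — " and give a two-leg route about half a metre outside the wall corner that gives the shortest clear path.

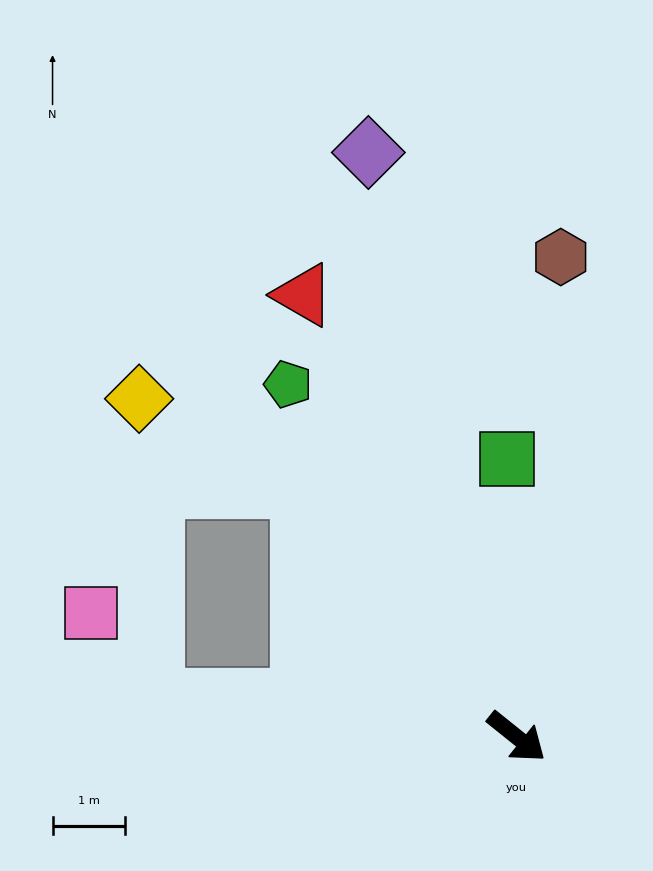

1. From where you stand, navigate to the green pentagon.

turn left 162°, forward 5.8 m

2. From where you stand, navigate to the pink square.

blocked — turn right 147°, forward 5.0 m, then turn right 49°, forward 1.5 m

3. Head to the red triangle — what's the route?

turn left 155°, forward 6.8 m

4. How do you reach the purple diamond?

turn left 143°, forward 8.3 m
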